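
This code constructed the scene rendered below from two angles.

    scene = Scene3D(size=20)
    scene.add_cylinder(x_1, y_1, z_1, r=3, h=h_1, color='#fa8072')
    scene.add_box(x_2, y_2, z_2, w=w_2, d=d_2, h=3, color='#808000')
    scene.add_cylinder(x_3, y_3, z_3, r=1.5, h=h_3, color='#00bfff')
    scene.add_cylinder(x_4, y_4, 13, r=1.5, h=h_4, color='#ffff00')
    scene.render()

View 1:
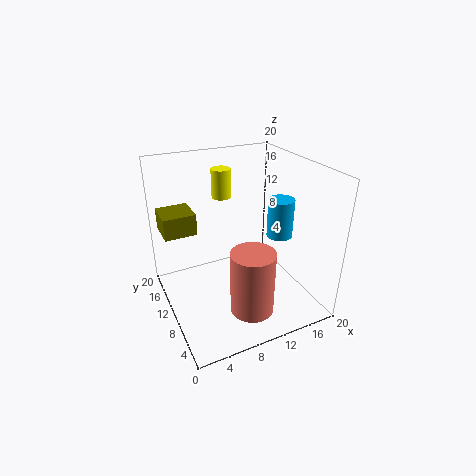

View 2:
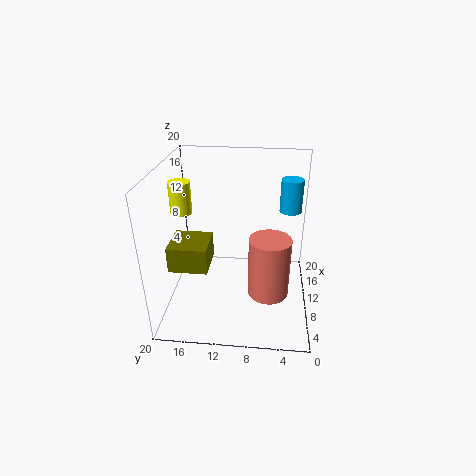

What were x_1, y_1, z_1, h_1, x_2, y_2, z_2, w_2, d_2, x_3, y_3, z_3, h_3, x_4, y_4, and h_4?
x_1 = 10; y_1 = 5.5; z_1 = 1; h_1 = 9; x_2 = 0.5; y_2 = 12.5; z_2 = 10.5; w_2 = 4.5; d_2 = 4.5; x_3 = 12; y_3 = 3; z_3 = 13.5; h_3 = 4.5; x_4 = 11; y_4 = 18; h_4 = 4.5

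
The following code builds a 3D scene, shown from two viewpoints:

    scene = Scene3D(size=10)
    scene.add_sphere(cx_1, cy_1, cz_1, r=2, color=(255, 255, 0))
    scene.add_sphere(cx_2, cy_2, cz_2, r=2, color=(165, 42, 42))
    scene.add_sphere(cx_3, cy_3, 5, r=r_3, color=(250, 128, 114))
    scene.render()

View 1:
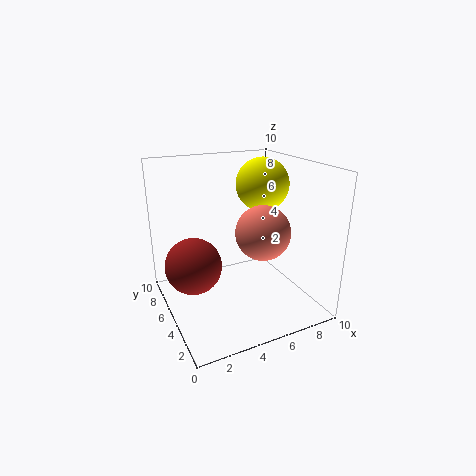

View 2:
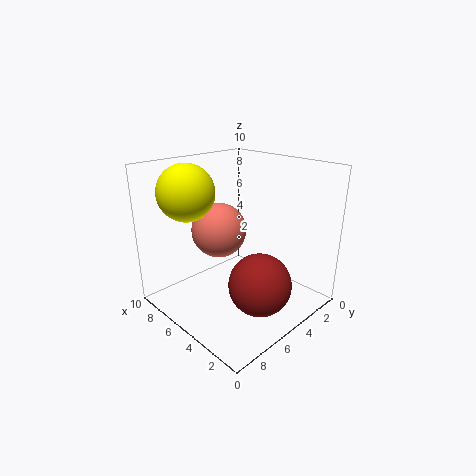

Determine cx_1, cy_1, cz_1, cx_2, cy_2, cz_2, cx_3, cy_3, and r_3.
cx_1 = 8; cy_1 = 7; cz_1 = 8; cx_2 = 2; cy_2 = 6; cz_2 = 3; cx_3 = 7; cy_3 = 5; r_3 = 2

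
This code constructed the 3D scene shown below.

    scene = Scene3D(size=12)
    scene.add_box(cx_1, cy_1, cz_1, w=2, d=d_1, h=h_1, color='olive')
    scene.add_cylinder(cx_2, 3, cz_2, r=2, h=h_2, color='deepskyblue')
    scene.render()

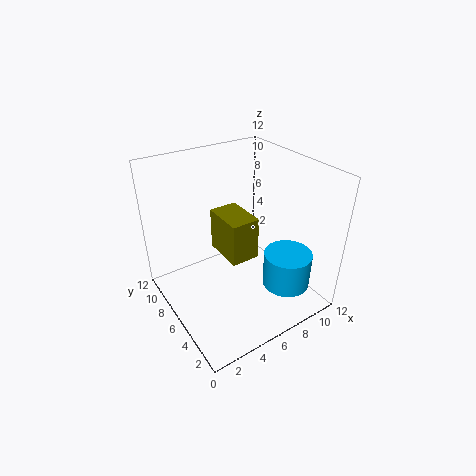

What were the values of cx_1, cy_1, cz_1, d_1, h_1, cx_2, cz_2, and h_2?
cx_1 = 3; cy_1 = 2; cz_1 = 7; d_1 = 3; h_1 = 3; cx_2 = 9; cz_2 = 2; h_2 = 3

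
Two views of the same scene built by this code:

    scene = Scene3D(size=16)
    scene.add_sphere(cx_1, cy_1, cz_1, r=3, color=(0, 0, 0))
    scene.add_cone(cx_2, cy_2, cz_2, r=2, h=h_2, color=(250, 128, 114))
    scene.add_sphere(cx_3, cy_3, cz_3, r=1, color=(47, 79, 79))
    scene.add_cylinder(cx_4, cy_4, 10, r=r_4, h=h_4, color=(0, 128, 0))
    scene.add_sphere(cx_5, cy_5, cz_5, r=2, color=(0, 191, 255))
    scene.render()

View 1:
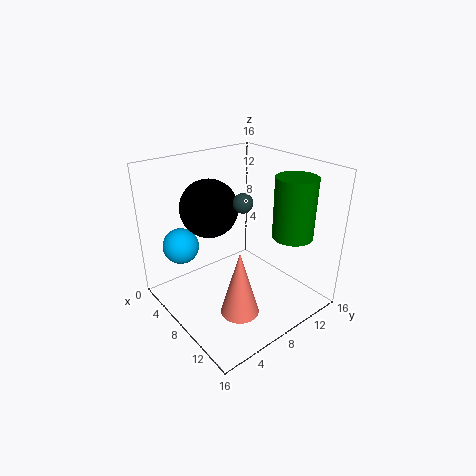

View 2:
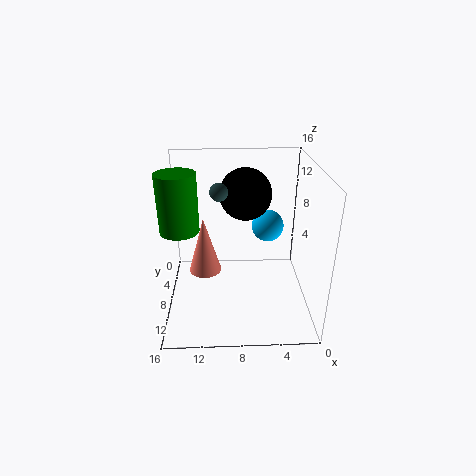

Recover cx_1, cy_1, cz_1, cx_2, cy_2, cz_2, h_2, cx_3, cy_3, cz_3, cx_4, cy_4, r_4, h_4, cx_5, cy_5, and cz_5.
cx_1 = 7
cy_1 = 5
cz_1 = 12
cx_2 = 12
cy_2 = 5
cz_2 = 2
h_2 = 7
cx_3 = 10
cy_3 = 7
cz_3 = 13
cx_4 = 14
cy_4 = 10
r_4 = 2
h_4 = 6
cx_5 = 4
cy_5 = 3
cz_5 = 7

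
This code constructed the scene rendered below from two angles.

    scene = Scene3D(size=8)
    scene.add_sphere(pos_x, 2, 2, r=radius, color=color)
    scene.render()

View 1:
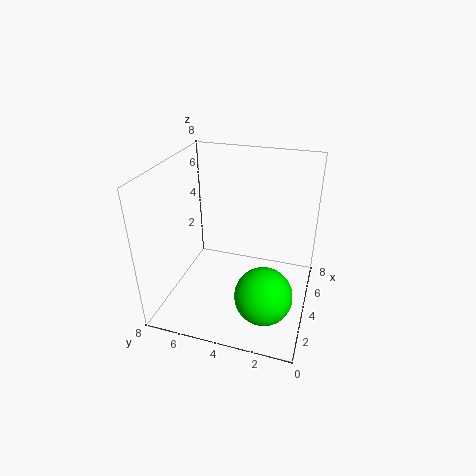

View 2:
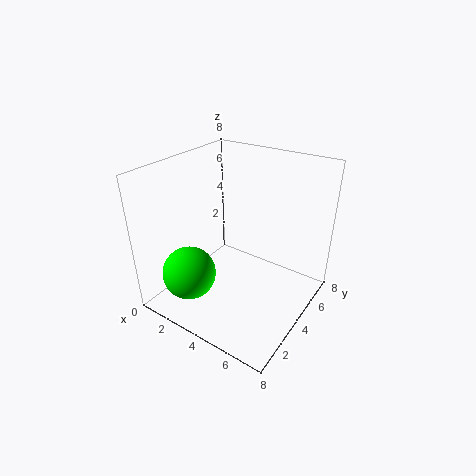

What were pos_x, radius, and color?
pos_x = 2, radius = 1.5, color = 'lime'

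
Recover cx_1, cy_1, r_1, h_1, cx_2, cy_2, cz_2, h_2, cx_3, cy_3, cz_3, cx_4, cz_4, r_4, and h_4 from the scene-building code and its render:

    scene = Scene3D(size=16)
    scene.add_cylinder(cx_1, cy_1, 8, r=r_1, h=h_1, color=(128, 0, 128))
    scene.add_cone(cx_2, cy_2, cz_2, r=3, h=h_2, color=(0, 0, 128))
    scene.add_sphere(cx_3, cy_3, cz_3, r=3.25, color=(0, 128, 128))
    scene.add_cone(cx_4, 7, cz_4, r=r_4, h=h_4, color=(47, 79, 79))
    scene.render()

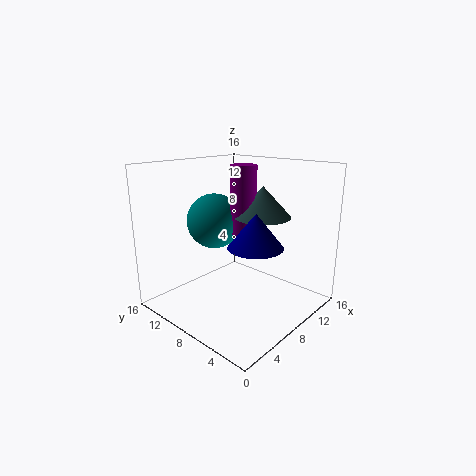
cx_1 = 9.75, cy_1 = 8.75, r_1 = 1.5, h_1 = 7.75, cx_2 = 8, cy_2 = 5.5, cz_2 = 7.5, h_2 = 3.75, cx_3 = 8.5, cy_3 = 12.25, cz_3 = 9, cx_4 = 11, cz_4 = 10, r_4 = 3.25, h_4 = 3.5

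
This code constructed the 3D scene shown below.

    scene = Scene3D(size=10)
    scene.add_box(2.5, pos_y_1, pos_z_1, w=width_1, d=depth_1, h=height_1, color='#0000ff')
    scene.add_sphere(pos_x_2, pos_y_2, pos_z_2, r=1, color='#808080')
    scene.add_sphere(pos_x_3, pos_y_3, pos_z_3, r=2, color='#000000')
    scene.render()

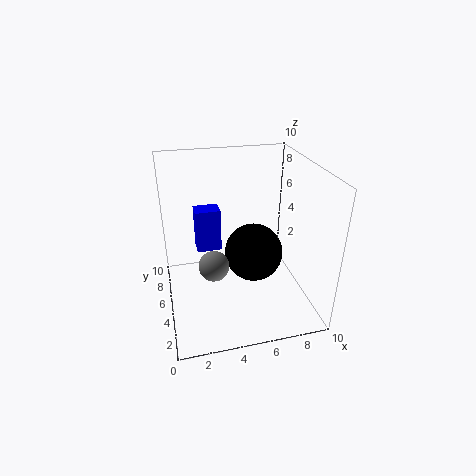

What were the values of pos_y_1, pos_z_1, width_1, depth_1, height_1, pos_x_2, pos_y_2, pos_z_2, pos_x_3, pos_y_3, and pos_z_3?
pos_y_1 = 8.5
pos_z_1 = 2
width_1 = 2
depth_1 = 1.5
height_1 = 3.5
pos_x_2 = 3
pos_y_2 = 3.5
pos_z_2 = 4
pos_x_3 = 6
pos_y_3 = 4.5
pos_z_3 = 4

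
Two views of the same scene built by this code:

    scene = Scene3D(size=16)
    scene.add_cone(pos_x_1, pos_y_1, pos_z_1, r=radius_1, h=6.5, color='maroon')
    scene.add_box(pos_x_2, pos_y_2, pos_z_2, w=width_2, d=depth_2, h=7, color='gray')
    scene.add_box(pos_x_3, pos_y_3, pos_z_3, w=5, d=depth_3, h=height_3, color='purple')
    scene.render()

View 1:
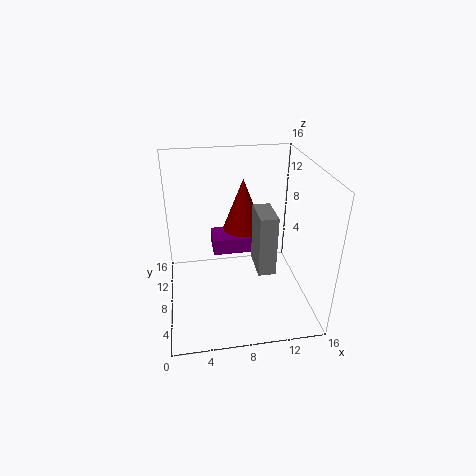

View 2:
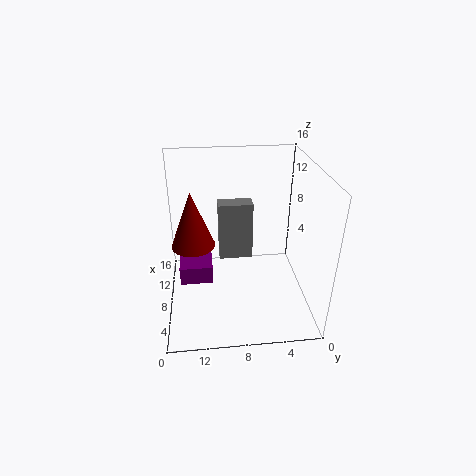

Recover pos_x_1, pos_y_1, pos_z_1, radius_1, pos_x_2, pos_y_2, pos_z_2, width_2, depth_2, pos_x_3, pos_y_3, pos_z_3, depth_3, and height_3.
pos_x_1 = 9.5, pos_y_1 = 13, pos_z_1 = 6.5, radius_1 = 2.5, pos_x_2 = 10, pos_y_2 = 6, pos_z_2 = 4, width_2 = 2, depth_2 = 4, pos_x_3 = 5.5, pos_y_3 = 11, pos_z_3 = 4, depth_3 = 3.5, height_3 = 2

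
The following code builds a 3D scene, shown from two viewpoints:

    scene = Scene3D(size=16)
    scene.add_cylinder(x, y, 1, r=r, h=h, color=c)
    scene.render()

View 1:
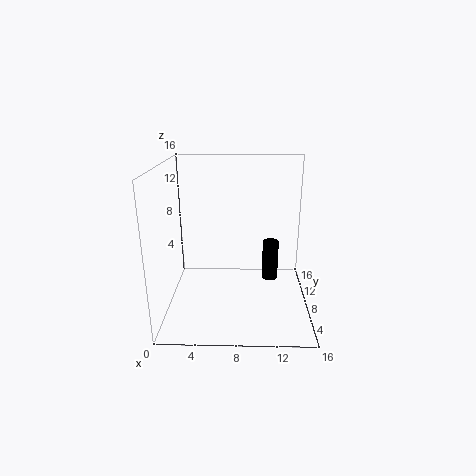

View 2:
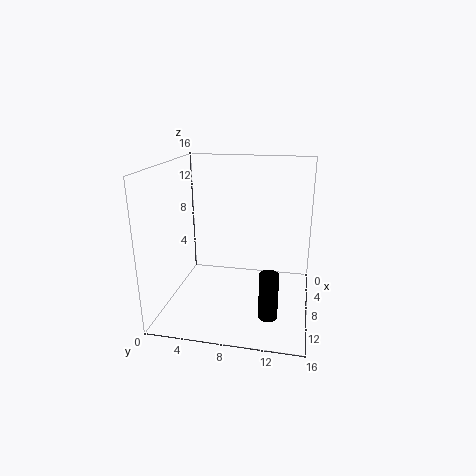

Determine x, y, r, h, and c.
x = 12
y = 12
r = 1
h = 5
c = 'black'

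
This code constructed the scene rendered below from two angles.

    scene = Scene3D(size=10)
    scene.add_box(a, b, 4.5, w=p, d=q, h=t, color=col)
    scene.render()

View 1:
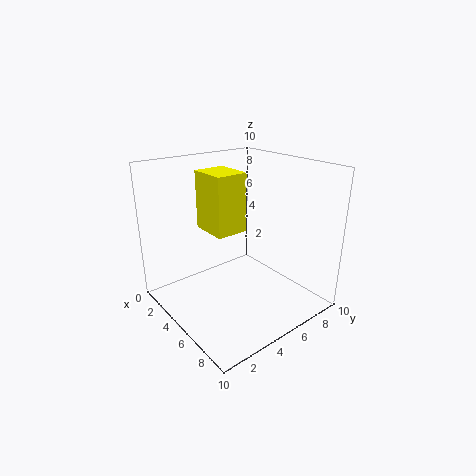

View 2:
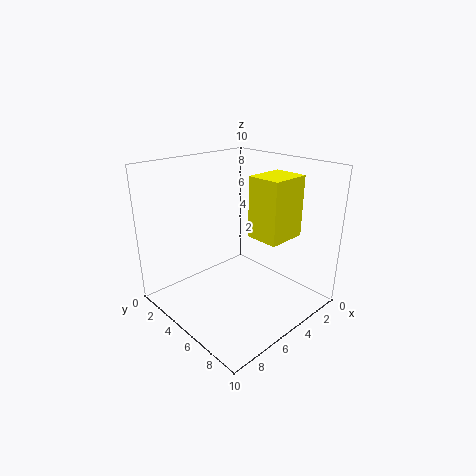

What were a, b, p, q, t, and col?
a = 0.5; b = 4.5; p = 3; q = 2.5; t = 4.5; col = 'yellow'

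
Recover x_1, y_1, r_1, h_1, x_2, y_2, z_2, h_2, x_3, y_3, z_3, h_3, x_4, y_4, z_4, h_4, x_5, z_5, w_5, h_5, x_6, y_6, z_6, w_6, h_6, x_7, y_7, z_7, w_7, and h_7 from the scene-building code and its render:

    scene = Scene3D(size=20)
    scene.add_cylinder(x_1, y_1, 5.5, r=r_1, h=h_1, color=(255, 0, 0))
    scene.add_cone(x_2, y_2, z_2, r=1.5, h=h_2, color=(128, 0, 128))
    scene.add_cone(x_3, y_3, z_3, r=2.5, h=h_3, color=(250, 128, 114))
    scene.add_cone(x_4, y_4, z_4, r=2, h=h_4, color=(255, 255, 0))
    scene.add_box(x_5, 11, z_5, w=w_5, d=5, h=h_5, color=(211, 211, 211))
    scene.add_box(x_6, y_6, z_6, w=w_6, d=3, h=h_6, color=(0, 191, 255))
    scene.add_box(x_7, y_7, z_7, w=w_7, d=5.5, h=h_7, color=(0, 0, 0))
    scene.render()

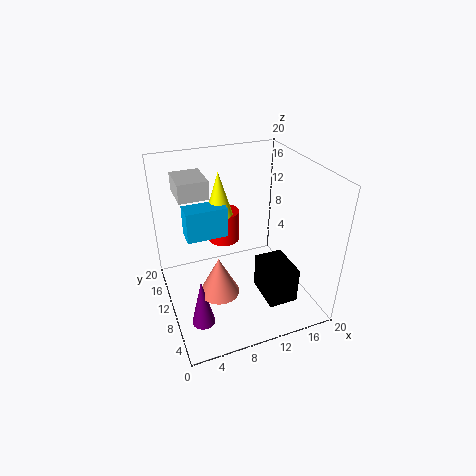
x_1 = 10.5; y_1 = 17.5; r_1 = 2.5; h_1 = 5; x_2 = 3; y_2 = 4.5; z_2 = 2; h_2 = 6.5; x_3 = 5.5; y_3 = 5; z_3 = 6; h_3 = 5; x_4 = 9; y_4 = 15; z_4 = 11.5; h_4 = 6.5; x_5 = 2.5; z_5 = 16; w_5 = 4; h_5 = 2.5; x_6 = 3.5; y_6 = 12.5; z_6 = 9; w_6 = 6; h_6 = 4.5; x_7 = 12; y_7 = 3; z_7 = 2.5; w_7 = 4; h_7 = 5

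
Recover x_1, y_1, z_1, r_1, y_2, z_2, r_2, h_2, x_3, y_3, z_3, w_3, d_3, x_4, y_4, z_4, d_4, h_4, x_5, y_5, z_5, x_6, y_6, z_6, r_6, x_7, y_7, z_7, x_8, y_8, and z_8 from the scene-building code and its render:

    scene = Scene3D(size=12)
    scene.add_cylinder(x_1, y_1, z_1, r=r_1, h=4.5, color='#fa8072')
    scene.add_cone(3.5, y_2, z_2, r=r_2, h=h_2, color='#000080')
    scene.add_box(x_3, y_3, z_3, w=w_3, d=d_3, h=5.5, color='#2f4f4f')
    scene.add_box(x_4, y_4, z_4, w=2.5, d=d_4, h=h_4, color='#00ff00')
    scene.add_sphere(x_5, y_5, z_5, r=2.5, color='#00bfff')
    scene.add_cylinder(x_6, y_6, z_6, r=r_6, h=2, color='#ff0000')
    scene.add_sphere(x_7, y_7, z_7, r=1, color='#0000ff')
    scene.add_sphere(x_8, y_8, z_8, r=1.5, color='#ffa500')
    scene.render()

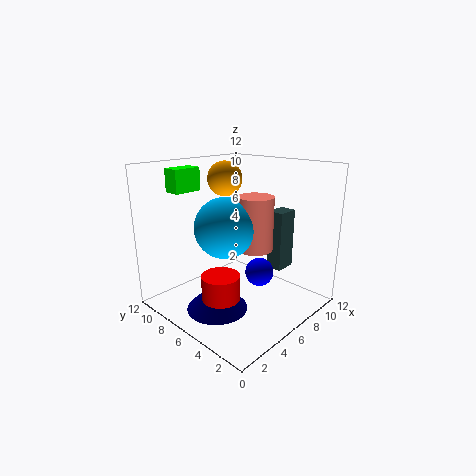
x_1 = 7
y_1 = 5
z_1 = 5
r_1 = 1.5
y_2 = 6
z_2 = 0.5
r_2 = 2.5
h_2 = 2.5
x_3 = 10
y_3 = 4.5
z_3 = 2
w_3 = 2
d_3 = 1.5
x_4 = 3
y_4 = 10
z_4 = 9.5
d_4 = 1.5
h_4 = 2
x_5 = 5
y_5 = 6.5
z_5 = 7
x_6 = 3
y_6 = 5
z_6 = 2
r_6 = 1.5
x_7 = 4
y_7 = 2
z_7 = 5
x_8 = 7
y_8 = 8.5
z_8 = 10.5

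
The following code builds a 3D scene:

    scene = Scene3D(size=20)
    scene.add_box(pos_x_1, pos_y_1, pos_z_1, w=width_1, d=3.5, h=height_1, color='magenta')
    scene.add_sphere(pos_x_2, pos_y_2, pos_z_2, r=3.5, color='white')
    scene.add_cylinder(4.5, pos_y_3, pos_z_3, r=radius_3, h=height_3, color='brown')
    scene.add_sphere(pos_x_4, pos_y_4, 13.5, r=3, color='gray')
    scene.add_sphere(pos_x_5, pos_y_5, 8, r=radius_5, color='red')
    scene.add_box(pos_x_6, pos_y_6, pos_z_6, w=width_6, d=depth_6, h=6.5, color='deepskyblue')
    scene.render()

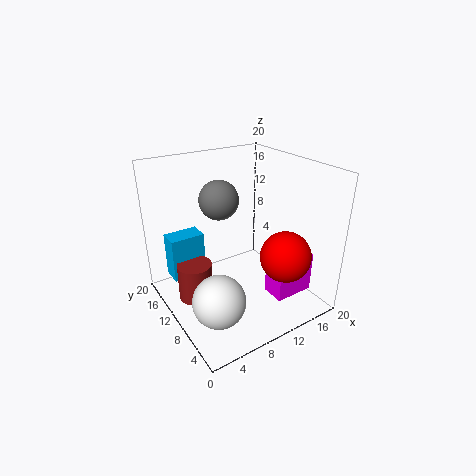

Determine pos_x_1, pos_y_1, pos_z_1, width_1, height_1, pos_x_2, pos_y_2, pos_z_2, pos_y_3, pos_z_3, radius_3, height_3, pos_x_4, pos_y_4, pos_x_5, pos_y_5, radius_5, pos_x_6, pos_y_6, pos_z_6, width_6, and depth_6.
pos_x_1 = 14
pos_y_1 = 5
pos_z_1 = 0.5
width_1 = 6
height_1 = 6
pos_x_2 = 4.5
pos_y_2 = 6
pos_z_2 = 4
pos_y_3 = 13
pos_z_3 = 0.5
radius_3 = 2.5
height_3 = 5.5
pos_x_4 = 10.5
pos_y_4 = 16
pos_x_5 = 14.5
pos_y_5 = 5
radius_5 = 3.5
pos_x_6 = 2
pos_y_6 = 14.5
pos_z_6 = 3
width_6 = 5
depth_6 = 3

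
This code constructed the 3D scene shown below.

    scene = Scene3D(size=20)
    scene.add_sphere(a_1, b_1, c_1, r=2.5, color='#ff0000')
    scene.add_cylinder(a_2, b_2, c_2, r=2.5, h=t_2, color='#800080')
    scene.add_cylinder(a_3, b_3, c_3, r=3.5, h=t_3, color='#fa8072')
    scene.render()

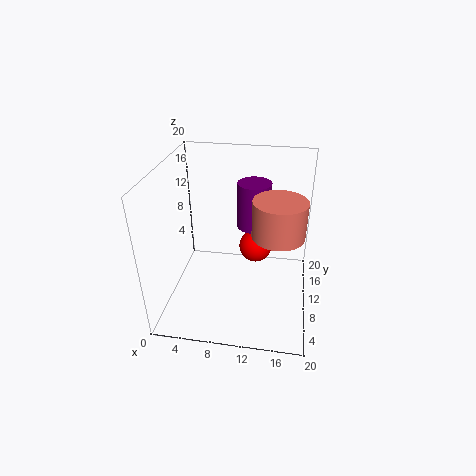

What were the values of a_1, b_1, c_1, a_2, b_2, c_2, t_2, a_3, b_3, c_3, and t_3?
a_1 = 12, b_1 = 14.5, c_1 = 6, a_2 = 11.5, b_2 = 15.5, c_2 = 9, t_2 = 7, a_3 = 15.5, b_3 = 9, c_3 = 11.5, t_3 = 5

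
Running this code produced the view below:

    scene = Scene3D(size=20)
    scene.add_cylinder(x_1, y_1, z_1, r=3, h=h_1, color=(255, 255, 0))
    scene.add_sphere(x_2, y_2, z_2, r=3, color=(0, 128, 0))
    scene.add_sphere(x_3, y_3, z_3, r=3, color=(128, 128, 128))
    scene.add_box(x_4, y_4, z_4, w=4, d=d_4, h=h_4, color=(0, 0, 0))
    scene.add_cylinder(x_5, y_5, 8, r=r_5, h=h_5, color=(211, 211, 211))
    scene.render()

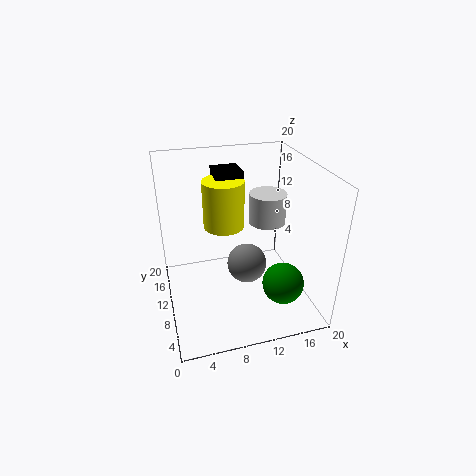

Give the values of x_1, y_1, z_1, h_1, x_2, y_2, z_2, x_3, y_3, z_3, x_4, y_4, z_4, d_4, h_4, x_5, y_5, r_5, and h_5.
x_1 = 9
y_1 = 14
z_1 = 10
h_1 = 7
x_2 = 16
y_2 = 7
z_2 = 3
x_3 = 12
y_3 = 12
z_3 = 4
x_4 = 8
y_4 = 14
z_4 = 13
d_4 = 4
h_4 = 5
x_5 = 17
y_5 = 17
r_5 = 3
h_5 = 5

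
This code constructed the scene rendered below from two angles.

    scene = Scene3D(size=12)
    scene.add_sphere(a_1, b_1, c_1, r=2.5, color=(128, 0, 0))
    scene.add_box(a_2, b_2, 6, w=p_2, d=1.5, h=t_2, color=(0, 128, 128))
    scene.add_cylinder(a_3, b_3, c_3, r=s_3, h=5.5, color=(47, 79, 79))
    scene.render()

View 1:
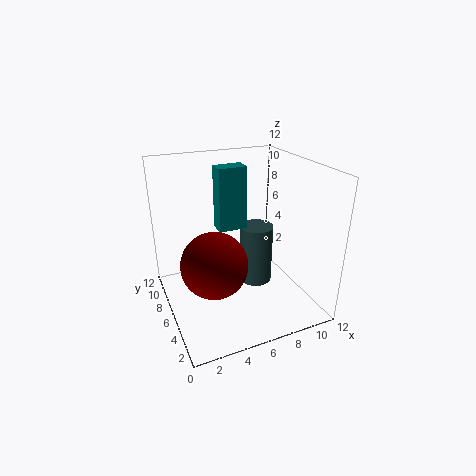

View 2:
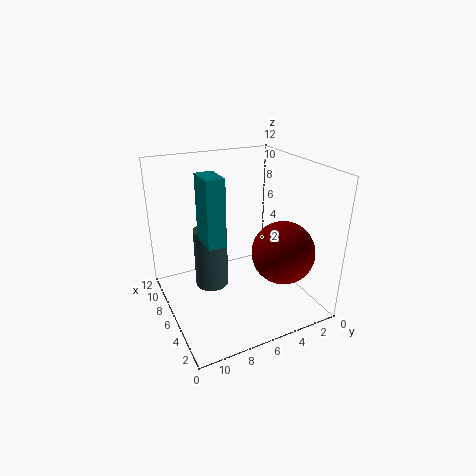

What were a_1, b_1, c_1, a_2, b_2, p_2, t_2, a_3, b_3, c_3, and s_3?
a_1 = 3, b_1 = 3.5, c_1 = 5.5, a_2 = 5, b_2 = 7.5, p_2 = 2.5, t_2 = 5.5, a_3 = 8.5, b_3 = 7.5, c_3 = 0.5, s_3 = 1.5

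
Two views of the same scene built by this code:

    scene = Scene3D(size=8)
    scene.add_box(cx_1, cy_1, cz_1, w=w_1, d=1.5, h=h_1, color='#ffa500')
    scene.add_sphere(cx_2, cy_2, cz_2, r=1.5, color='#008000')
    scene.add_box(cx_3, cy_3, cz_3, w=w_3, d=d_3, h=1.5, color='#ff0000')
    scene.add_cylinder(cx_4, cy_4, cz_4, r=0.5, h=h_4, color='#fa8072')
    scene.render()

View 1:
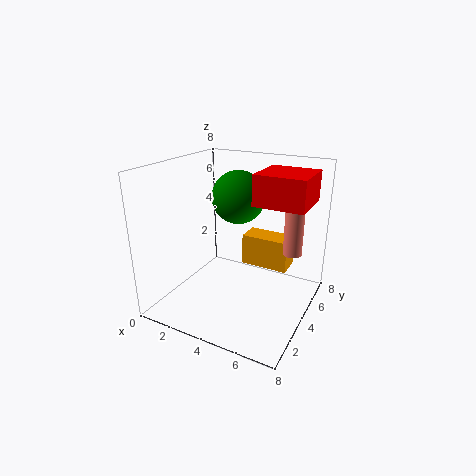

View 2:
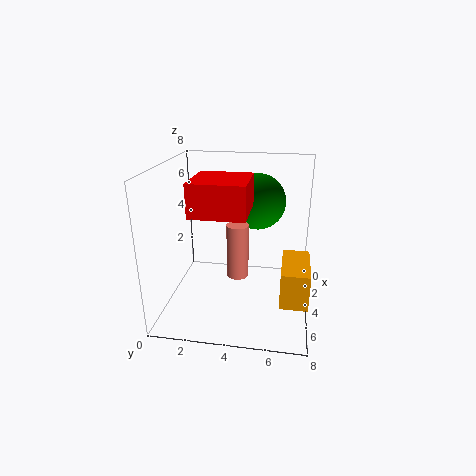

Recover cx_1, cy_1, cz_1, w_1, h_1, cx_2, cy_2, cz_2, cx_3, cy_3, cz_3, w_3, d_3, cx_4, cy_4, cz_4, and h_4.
cx_1 = 3
cy_1 = 6.5
cz_1 = 1
w_1 = 3
h_1 = 2
cx_2 = 3.5
cy_2 = 5
cz_2 = 6
cx_3 = 5.5
cy_3 = 2.5
cz_3 = 6.5
w_3 = 2.5
d_3 = 2.5
cx_4 = 7
cy_4 = 4.5
cz_4 = 3.5
h_4 = 2.5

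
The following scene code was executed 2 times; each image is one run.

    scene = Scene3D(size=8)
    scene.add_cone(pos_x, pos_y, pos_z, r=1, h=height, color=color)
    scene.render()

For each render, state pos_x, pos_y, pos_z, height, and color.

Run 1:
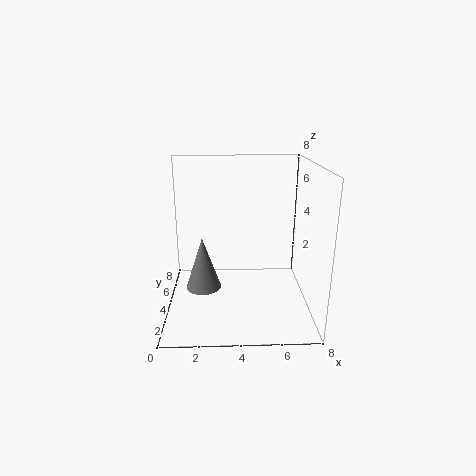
pos_x = 2; pos_y = 4; pos_z = 1; height = 3; color = 'gray'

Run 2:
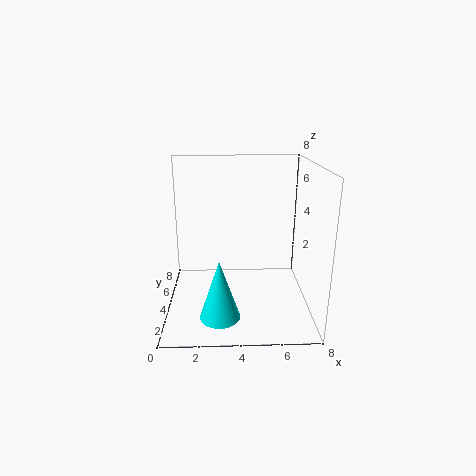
pos_x = 3; pos_y = 1; pos_z = 1; height = 3; color = 'cyan'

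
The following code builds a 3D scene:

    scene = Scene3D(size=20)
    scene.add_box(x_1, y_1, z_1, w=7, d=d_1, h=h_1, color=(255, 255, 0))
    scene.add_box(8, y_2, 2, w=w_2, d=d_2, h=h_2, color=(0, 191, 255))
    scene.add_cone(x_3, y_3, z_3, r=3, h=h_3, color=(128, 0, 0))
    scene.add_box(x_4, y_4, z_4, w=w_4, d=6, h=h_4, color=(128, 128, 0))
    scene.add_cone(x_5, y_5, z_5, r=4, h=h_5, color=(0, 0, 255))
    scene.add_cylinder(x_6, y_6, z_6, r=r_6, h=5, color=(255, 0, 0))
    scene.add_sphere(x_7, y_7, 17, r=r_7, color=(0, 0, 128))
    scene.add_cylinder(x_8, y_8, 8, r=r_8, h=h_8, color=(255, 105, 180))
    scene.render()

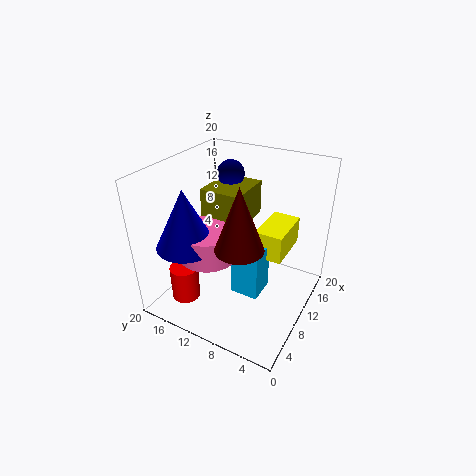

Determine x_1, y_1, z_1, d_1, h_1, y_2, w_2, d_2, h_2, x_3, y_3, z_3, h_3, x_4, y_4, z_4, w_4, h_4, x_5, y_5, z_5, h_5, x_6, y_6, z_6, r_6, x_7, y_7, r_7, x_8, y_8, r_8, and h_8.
x_1 = 11
y_1 = 4
z_1 = 7
d_1 = 4
h_1 = 4
y_2 = 6
w_2 = 4
d_2 = 4
h_2 = 7
x_3 = 5
y_3 = 7
z_3 = 12
h_3 = 8
x_4 = 10
y_4 = 10
z_4 = 11
w_4 = 7
h_4 = 5
x_5 = 5
y_5 = 15
z_5 = 10
h_5 = 8
x_6 = 5
y_6 = 16
z_6 = 1
r_6 = 2
x_7 = 15
y_7 = 14
r_7 = 2
x_8 = 7
y_8 = 13
r_8 = 4
h_8 = 4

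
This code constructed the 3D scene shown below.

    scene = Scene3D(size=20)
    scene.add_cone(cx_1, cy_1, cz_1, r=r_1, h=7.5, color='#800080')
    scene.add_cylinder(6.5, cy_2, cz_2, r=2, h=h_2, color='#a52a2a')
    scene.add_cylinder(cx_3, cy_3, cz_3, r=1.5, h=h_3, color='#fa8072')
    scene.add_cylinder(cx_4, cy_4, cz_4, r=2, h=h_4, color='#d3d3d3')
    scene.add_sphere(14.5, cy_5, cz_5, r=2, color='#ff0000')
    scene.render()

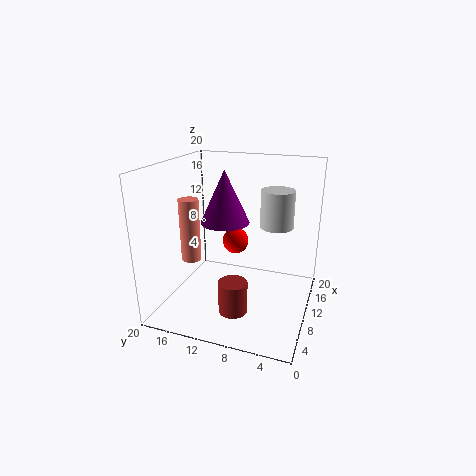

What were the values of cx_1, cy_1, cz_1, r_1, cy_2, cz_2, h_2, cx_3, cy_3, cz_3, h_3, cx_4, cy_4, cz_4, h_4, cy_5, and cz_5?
cx_1 = 11.5
cy_1 = 12.5
cz_1 = 11.5
r_1 = 3.5
cy_2 = 9.5
cz_2 = 0.5
h_2 = 4.5
cx_3 = 11
cy_3 = 18
cz_3 = 5
h_3 = 9.5
cx_4 = 7
cy_4 = 4
cz_4 = 13.5
h_4 = 4.5
cy_5 = 12
cz_5 = 7.5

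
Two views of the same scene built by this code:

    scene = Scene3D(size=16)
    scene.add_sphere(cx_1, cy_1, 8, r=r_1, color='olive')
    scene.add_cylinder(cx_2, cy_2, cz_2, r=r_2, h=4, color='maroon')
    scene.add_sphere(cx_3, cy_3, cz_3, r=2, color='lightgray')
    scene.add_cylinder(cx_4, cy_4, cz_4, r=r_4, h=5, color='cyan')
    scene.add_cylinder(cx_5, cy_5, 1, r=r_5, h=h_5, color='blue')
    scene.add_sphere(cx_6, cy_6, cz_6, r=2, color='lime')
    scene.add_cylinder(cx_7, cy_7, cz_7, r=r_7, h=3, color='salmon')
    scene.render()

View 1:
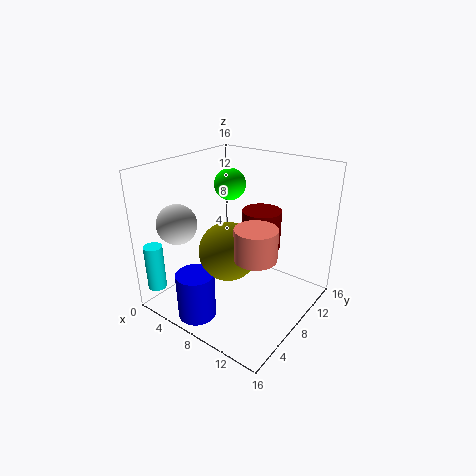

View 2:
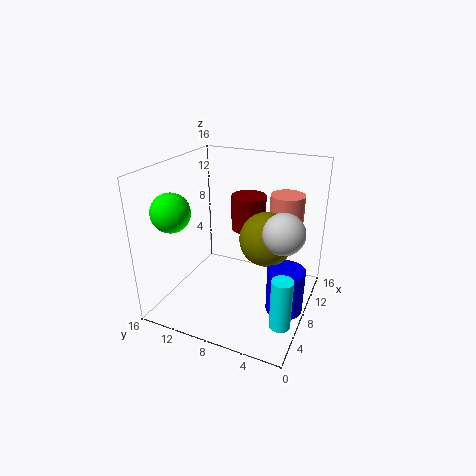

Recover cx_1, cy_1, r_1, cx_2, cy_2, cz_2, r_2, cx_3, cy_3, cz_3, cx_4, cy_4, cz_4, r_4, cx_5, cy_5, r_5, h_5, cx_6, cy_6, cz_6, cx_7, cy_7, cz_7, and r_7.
cx_1 = 9, cy_1 = 5, r_1 = 3, cx_2 = 11, cy_2 = 8, cz_2 = 8, r_2 = 2, cx_3 = 5, cy_3 = 2, cz_3 = 11, cx_4 = 2, cy_4 = 1, cz_4 = 3, r_4 = 1, cx_5 = 7, cy_5 = 2, r_5 = 2, h_5 = 5, cx_6 = 3, cy_6 = 13, cz_6 = 12, cx_7 = 13, cy_7 = 4, cz_7 = 9, r_7 = 2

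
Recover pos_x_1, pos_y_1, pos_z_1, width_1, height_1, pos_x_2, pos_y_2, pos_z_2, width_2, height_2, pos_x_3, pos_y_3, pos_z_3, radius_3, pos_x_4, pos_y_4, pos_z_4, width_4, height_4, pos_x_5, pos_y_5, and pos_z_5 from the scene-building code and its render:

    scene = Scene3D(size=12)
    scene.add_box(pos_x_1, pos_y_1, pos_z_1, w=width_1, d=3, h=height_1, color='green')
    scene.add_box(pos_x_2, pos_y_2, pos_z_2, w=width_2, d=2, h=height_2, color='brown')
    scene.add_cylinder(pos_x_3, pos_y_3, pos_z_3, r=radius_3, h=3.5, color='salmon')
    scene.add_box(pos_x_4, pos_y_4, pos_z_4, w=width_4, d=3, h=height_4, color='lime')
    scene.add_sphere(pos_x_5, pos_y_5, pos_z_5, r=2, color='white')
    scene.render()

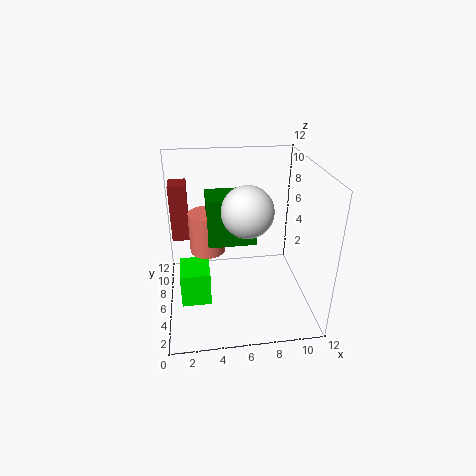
pos_x_1 = 3.5
pos_y_1 = 5.5
pos_z_1 = 5.5
width_1 = 4
height_1 = 4
pos_x_2 = 0.5
pos_y_2 = 8
pos_z_2 = 5
width_2 = 1.5
height_2 = 5
pos_x_3 = 3.5
pos_y_3 = 7
pos_z_3 = 4.5
radius_3 = 1.5
pos_x_4 = 1
pos_y_4 = 4.5
pos_z_4 = 0.5
width_4 = 2.5
height_4 = 3
pos_x_5 = 6.5
pos_y_5 = 4.5
pos_z_5 = 9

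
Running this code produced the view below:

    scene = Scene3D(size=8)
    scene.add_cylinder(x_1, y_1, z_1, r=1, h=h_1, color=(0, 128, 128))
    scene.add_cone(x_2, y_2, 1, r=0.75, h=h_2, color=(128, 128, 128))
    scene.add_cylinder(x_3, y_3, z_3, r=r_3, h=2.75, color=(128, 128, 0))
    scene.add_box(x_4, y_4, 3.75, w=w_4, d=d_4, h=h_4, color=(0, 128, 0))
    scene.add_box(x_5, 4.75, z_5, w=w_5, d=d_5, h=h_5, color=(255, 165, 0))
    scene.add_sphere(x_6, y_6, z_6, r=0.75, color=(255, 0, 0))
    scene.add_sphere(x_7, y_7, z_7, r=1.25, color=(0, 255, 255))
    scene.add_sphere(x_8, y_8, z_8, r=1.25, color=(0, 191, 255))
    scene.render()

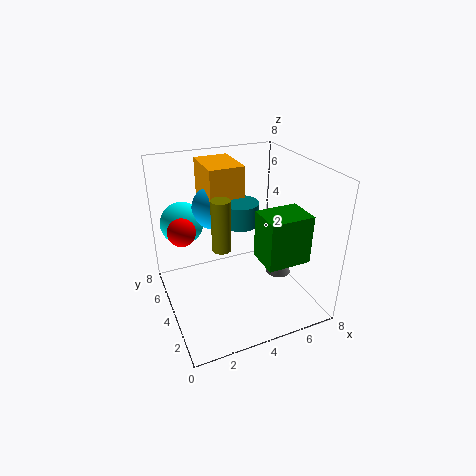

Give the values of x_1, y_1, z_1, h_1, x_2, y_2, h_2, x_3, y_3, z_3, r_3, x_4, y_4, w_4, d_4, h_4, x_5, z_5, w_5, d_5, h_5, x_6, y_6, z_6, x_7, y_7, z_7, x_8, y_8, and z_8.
x_1 = 4.25; y_1 = 4.25; z_1 = 4.75; h_1 = 1.25; x_2 = 6.75; y_2 = 4; h_2 = 1.5; x_3 = 2.75; y_3 = 3.25; z_3 = 4; r_3 = 0.5; x_4 = 4.25; y_4 = 0.75; w_4 = 2.25; d_4 = 1.75; h_4 = 2.5; x_5 = 2.75; z_5 = 4.5; w_5 = 2; d_5 = 2.75; h_5 = 3.25; x_6 = 1; y_6 = 4.5; z_6 = 4.75; x_7 = 1.5; y_7 = 6.5; z_7 = 4.25; x_8 = 3.25; y_8 = 5.75; z_8 = 5.25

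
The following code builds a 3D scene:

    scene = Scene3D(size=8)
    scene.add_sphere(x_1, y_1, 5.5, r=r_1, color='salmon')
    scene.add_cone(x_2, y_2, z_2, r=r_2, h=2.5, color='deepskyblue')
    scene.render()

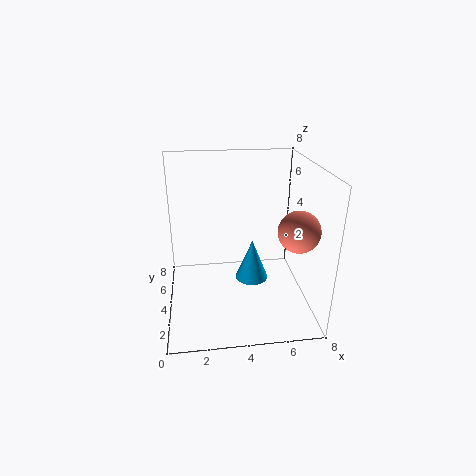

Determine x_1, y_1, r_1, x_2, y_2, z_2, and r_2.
x_1 = 6.5
y_1 = 1.25
r_1 = 1
x_2 = 5
y_2 = 5
z_2 = 0.75
r_2 = 1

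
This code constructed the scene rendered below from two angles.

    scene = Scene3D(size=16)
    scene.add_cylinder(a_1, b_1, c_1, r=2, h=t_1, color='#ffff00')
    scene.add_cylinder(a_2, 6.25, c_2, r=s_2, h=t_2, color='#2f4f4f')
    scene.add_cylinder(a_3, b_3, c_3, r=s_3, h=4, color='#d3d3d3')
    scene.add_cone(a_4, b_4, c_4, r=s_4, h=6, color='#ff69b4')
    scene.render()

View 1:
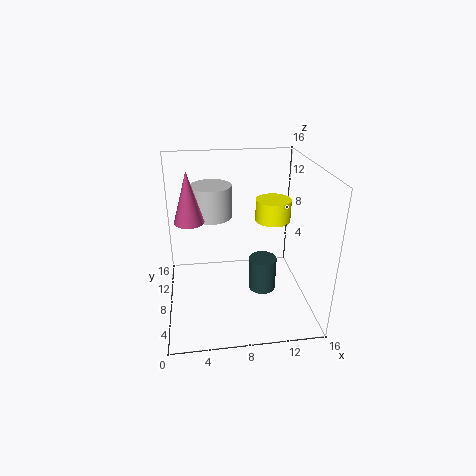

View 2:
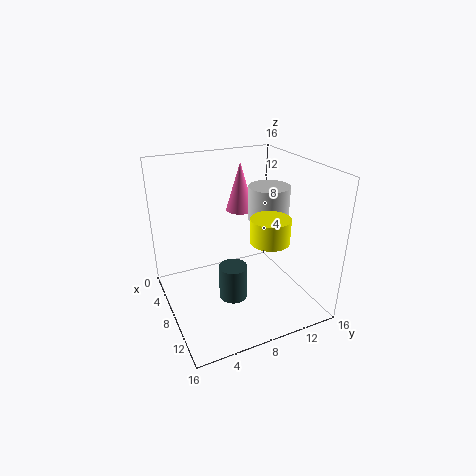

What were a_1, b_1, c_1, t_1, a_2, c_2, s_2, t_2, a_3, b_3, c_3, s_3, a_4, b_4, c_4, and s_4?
a_1 = 12.25, b_1 = 9.5, c_1 = 9.25, t_1 = 2.5, a_2 = 10.5, c_2 = 2.5, s_2 = 1.5, t_2 = 3.75, a_3 = 5.5, b_3 = 13.25, c_3 = 8.5, s_3 = 2.5, a_4 = 2.75, b_4 = 10.75, c_4 = 9, s_4 = 1.75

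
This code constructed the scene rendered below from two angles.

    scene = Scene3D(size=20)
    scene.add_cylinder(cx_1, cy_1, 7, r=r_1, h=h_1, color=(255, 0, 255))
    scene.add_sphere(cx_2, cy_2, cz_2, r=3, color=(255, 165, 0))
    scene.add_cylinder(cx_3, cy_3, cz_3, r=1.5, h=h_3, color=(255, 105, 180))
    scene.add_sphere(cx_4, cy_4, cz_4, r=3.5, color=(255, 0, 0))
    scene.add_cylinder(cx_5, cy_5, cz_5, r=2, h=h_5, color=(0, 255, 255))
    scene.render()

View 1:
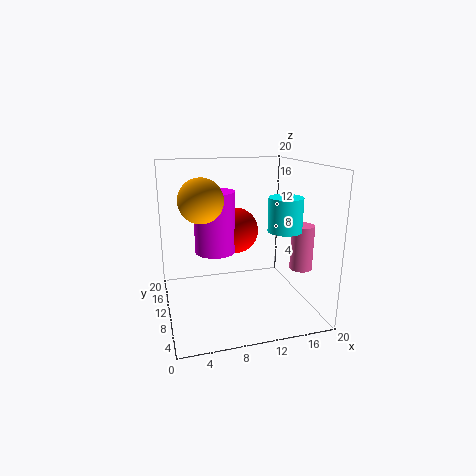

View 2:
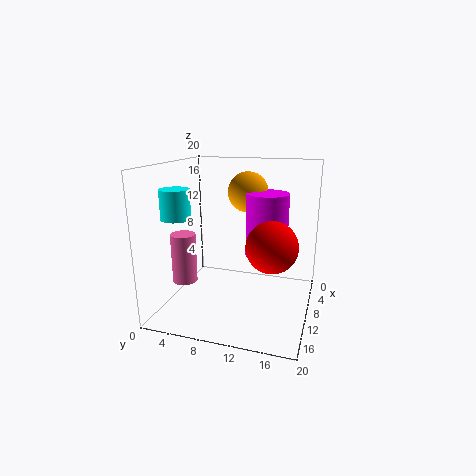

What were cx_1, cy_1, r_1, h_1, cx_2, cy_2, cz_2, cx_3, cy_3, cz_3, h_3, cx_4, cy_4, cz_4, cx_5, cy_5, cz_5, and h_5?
cx_1 = 7.5
cy_1 = 13.5
r_1 = 3
h_1 = 9
cx_2 = 5
cy_2 = 10
cz_2 = 15.5
cx_3 = 17.5
cy_3 = 5.5
cz_3 = 6.5
h_3 = 6
cx_4 = 11
cy_4 = 15
cz_4 = 9.5
cx_5 = 13.5
cy_5 = 2.5
cz_5 = 13
h_5 = 4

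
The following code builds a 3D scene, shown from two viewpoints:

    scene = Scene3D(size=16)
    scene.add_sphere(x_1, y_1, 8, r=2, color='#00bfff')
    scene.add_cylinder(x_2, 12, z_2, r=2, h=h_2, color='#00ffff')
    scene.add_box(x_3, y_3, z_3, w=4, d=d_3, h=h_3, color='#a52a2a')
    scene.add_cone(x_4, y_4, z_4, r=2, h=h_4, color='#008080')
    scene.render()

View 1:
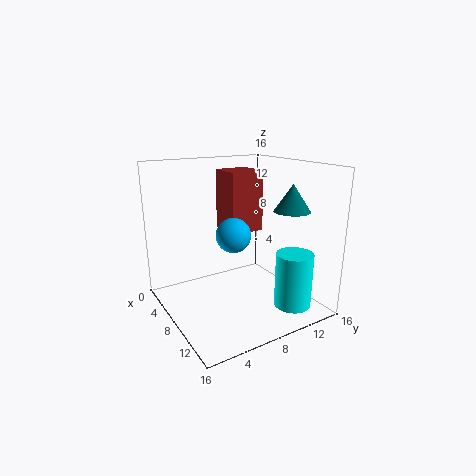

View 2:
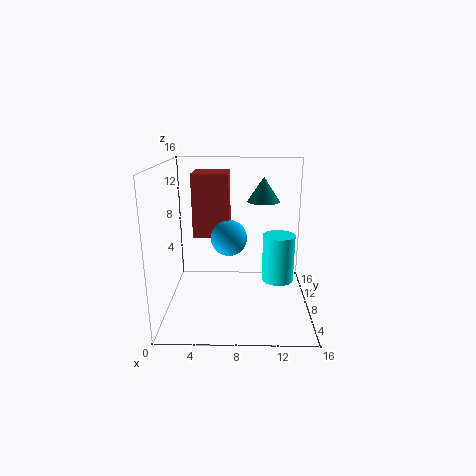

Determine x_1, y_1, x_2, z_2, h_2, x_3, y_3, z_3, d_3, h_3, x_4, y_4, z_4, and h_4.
x_1 = 7; y_1 = 8; x_2 = 13; z_2 = 1; h_2 = 6; x_3 = 3; y_3 = 8; z_3 = 8; d_3 = 4; h_3 = 7; x_4 = 11; y_4 = 13; z_4 = 11; h_4 = 3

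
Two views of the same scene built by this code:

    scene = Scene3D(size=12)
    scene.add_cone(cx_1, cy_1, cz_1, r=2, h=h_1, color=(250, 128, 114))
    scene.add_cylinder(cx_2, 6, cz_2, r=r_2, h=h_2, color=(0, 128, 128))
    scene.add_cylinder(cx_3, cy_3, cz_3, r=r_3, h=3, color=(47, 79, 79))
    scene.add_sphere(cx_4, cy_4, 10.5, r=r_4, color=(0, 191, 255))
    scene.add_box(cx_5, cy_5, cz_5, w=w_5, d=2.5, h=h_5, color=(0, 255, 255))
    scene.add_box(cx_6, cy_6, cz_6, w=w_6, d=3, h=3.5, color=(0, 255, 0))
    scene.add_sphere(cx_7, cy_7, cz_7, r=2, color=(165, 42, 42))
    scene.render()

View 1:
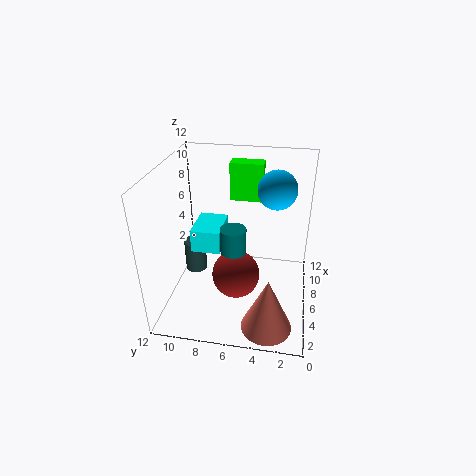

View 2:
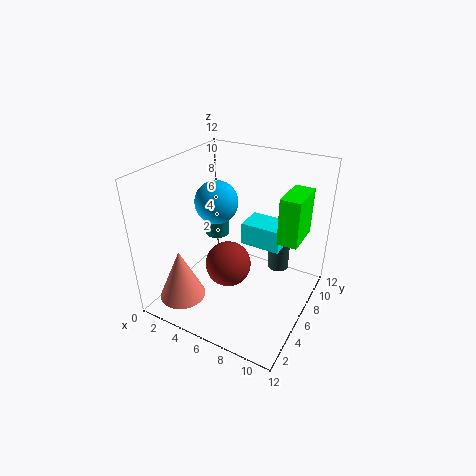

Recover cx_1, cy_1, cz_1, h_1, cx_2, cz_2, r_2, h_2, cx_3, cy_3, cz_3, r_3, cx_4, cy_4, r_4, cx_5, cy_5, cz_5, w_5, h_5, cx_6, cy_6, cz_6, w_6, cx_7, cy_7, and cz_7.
cx_1 = 2; cy_1 = 3; cz_1 = 0.5; h_1 = 4.5; cx_2 = 4; cz_2 = 6; r_2 = 1; h_2 = 2; cx_3 = 8; cy_3 = 10.5; cz_3 = 1; r_3 = 1; cx_4 = 6; cy_4 = 3; r_4 = 1.5; cx_5 = 5.5; cy_5 = 7.5; cz_5 = 4.5; w_5 = 3.5; h_5 = 2; cx_6 = 10; cy_6 = 4.5; cz_6 = 7.5; w_6 = 1.5; cx_7 = 5; cy_7 = 6; cz_7 = 3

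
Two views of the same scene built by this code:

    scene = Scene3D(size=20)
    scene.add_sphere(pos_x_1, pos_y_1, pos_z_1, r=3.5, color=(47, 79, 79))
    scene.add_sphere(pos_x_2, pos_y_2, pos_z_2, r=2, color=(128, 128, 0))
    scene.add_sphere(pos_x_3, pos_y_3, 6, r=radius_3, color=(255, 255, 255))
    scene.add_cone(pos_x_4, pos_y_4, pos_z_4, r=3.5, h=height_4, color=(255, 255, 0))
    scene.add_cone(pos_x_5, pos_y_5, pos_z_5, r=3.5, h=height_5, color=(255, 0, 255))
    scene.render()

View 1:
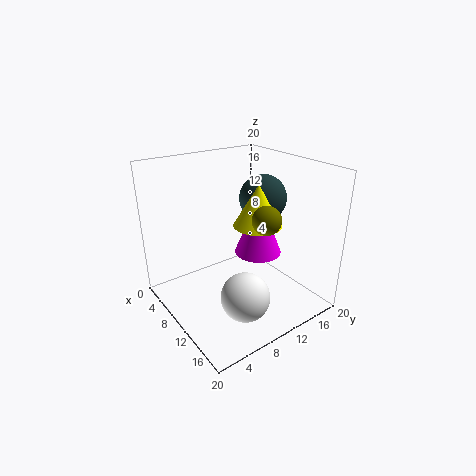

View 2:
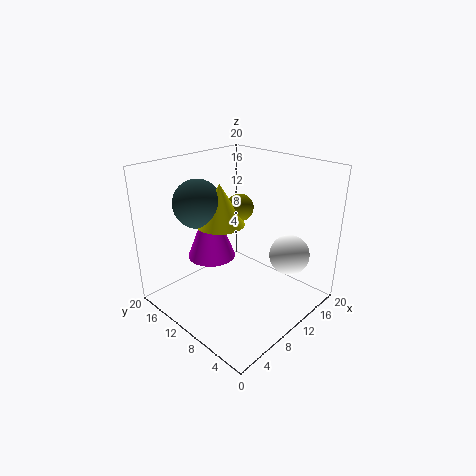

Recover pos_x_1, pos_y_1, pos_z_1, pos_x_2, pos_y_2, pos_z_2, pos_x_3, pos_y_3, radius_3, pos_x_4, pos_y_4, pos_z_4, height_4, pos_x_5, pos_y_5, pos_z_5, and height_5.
pos_x_1 = 8
pos_y_1 = 16
pos_z_1 = 14
pos_x_2 = 13
pos_y_2 = 12.5
pos_z_2 = 13
pos_x_3 = 17
pos_y_3 = 6
radius_3 = 3
pos_x_4 = 10
pos_y_4 = 13.5
pos_z_4 = 11
height_4 = 6
pos_x_5 = 9
pos_y_5 = 14.5
pos_z_5 = 6
height_5 = 9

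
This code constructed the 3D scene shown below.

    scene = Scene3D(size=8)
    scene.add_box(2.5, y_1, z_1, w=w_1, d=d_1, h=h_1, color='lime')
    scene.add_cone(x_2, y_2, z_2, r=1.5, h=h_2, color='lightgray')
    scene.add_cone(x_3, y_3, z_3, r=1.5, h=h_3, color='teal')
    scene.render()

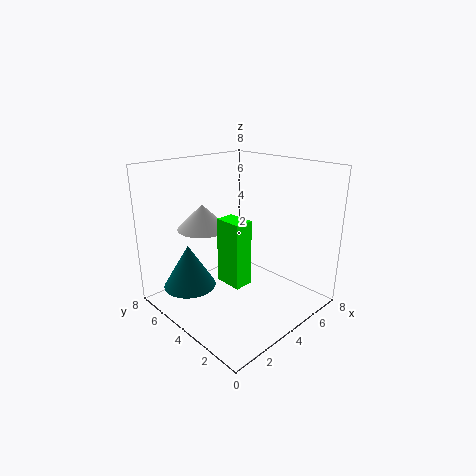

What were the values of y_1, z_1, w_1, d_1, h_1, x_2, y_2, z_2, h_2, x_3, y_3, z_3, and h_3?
y_1 = 2.5; z_1 = 2; w_1 = 1; d_1 = 1.5; h_1 = 3.5; x_2 = 3.5; y_2 = 6.5; z_2 = 4; h_2 = 1.5; x_3 = 2; y_3 = 6; z_3 = 1; h_3 = 2.5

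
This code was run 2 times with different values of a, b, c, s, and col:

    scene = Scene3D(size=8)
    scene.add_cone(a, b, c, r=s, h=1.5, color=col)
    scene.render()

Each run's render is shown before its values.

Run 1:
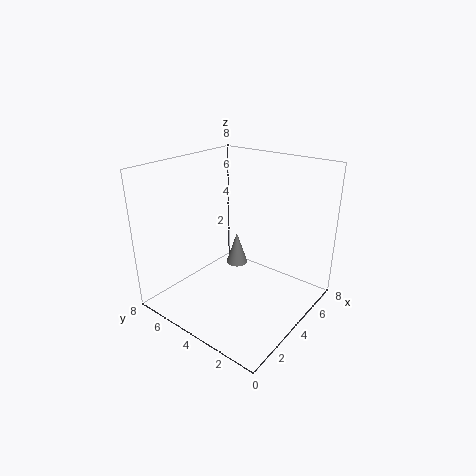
a = 2, b = 2.5, c = 4, s = 0.5, col = 'gray'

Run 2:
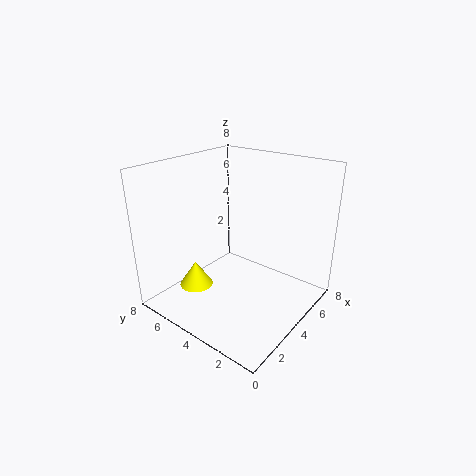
a = 3, b = 6.5, c = 0.5, s = 1, col = 'yellow'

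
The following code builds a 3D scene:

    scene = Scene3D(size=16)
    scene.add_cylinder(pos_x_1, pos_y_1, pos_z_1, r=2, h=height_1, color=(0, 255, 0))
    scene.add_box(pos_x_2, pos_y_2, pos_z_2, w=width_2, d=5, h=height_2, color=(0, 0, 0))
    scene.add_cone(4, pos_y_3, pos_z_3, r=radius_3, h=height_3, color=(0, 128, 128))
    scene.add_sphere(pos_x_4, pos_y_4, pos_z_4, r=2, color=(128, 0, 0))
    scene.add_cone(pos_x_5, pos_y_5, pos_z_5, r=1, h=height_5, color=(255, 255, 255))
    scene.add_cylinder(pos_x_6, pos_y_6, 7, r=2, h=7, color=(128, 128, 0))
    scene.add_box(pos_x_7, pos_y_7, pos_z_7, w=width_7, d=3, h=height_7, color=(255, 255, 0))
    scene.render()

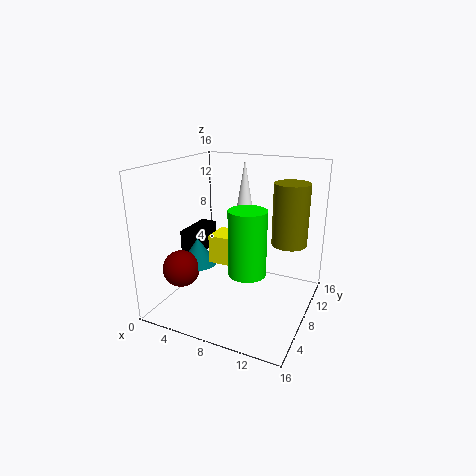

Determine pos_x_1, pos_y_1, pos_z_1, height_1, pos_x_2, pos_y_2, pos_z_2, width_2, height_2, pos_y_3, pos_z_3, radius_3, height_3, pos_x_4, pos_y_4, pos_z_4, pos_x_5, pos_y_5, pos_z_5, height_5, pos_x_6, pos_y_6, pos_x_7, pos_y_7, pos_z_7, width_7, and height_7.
pos_x_1 = 10, pos_y_1 = 6, pos_z_1 = 5, height_1 = 7, pos_x_2 = 1, pos_y_2 = 7, pos_z_2 = 5, width_2 = 2, height_2 = 3, pos_y_3 = 6, pos_z_3 = 5, radius_3 = 2, height_3 = 3, pos_x_4 = 3, pos_y_4 = 4, pos_z_4 = 5, pos_x_5 = 7, pos_y_5 = 12, pos_z_5 = 10, height_5 = 6, pos_x_6 = 13, pos_y_6 = 11, pos_x_7 = 6, pos_y_7 = 5, pos_z_7 = 6, width_7 = 5, height_7 = 3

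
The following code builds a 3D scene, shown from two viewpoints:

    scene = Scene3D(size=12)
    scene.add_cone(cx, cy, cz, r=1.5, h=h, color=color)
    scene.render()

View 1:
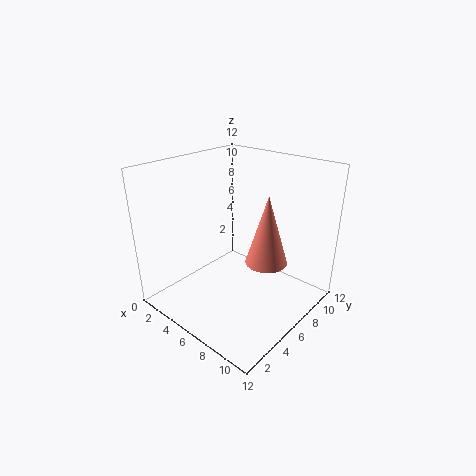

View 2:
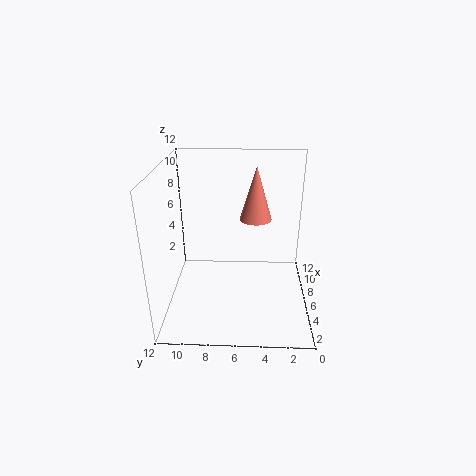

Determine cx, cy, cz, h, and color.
cx = 10
cy = 4.5
cz = 6
h = 5
color = 'salmon'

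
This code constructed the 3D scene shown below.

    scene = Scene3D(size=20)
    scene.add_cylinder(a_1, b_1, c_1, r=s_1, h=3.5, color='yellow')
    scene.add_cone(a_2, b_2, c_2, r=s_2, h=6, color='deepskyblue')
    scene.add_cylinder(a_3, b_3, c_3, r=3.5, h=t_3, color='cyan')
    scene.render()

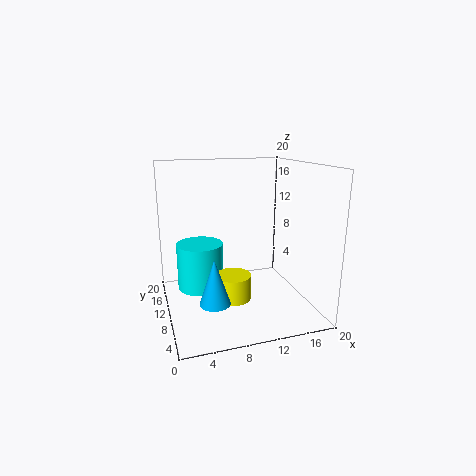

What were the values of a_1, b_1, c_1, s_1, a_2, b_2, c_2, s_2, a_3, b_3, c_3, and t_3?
a_1 = 9, b_1 = 9, c_1 = 1.5, s_1 = 2.5, a_2 = 5.5, b_2 = 5.5, c_2 = 3, s_2 = 2, a_3 = 5.5, b_3 = 15, c_3 = 1, t_3 = 7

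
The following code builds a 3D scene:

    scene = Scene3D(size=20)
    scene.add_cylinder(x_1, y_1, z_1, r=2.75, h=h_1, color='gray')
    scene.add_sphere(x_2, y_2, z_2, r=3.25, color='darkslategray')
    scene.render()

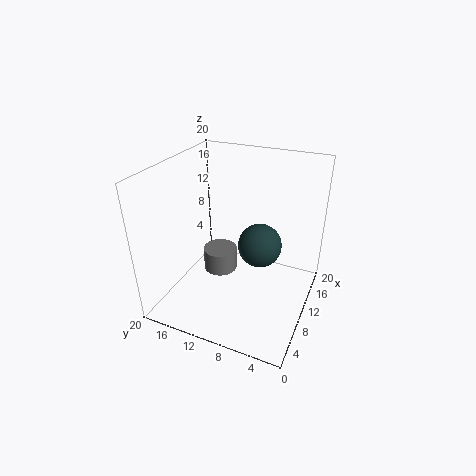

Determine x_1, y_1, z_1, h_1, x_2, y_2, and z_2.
x_1 = 15; y_1 = 15.5; z_1 = 0.25; h_1 = 3.75; x_2 = 13.5; y_2 = 8; z_2 = 7.25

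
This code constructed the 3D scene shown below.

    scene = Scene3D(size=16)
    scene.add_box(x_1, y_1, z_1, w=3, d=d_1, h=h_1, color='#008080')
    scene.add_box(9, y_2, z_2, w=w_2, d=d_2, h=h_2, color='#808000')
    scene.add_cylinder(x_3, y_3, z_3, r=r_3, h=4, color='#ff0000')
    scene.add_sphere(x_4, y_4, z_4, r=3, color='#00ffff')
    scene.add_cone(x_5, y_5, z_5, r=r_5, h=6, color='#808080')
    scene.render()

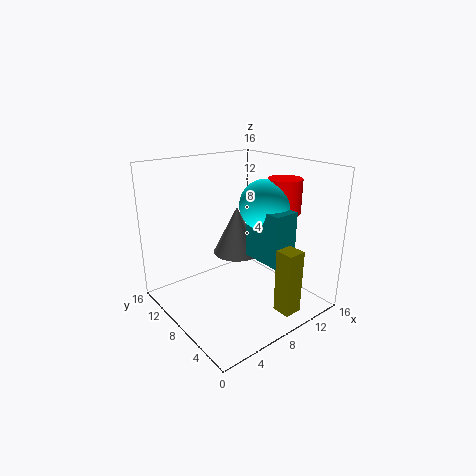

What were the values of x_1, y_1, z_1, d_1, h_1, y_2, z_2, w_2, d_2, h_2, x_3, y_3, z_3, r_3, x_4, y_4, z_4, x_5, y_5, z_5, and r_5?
x_1 = 10; y_1 = 4; z_1 = 5; d_1 = 5; h_1 = 6; y_2 = 1; z_2 = 1; w_2 = 2; d_2 = 2; h_2 = 7; x_3 = 14; y_3 = 7; z_3 = 10; r_3 = 2; x_4 = 12; y_4 = 8; z_4 = 11; x_5 = 11; y_5 = 12; z_5 = 4; r_5 = 3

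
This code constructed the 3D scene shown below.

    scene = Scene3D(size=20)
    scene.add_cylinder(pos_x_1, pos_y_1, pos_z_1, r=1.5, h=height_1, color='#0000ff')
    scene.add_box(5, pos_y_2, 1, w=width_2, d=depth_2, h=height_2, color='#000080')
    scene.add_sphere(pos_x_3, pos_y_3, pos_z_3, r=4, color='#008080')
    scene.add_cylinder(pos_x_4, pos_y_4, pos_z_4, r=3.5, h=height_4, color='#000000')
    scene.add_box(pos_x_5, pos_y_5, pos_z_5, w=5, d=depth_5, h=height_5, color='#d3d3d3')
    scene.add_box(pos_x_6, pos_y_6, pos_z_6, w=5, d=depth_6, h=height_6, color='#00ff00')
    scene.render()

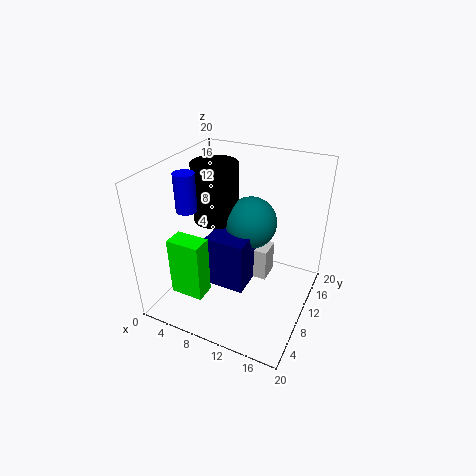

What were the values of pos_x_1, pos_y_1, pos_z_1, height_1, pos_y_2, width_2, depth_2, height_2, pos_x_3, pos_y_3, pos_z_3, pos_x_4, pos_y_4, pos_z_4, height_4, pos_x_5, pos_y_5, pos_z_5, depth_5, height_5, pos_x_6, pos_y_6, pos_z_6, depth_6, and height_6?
pos_x_1 = 2.5; pos_y_1 = 9; pos_z_1 = 13; height_1 = 5.5; pos_y_2 = 9; width_2 = 6; depth_2 = 6; height_2 = 8; pos_x_3 = 9.5; pos_y_3 = 15.5; pos_z_3 = 9.5; pos_x_4 = 4; pos_y_4 = 14.5; pos_z_4 = 9.5; height_4 = 9; pos_x_5 = 8; pos_y_5 = 13.5; pos_z_5 = 1; depth_5 = 3.5; height_5 = 5; pos_x_6 = 1; pos_y_6 = 5.5; pos_z_6 = 0.5; depth_6 = 3; height_6 = 9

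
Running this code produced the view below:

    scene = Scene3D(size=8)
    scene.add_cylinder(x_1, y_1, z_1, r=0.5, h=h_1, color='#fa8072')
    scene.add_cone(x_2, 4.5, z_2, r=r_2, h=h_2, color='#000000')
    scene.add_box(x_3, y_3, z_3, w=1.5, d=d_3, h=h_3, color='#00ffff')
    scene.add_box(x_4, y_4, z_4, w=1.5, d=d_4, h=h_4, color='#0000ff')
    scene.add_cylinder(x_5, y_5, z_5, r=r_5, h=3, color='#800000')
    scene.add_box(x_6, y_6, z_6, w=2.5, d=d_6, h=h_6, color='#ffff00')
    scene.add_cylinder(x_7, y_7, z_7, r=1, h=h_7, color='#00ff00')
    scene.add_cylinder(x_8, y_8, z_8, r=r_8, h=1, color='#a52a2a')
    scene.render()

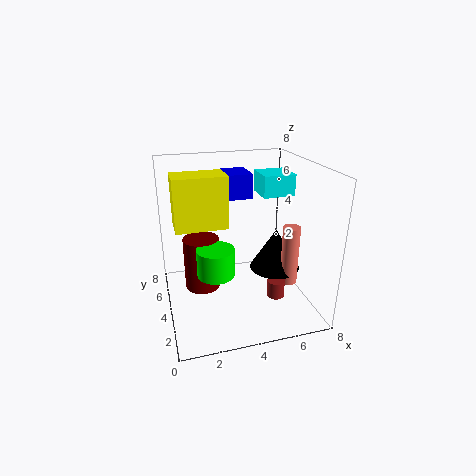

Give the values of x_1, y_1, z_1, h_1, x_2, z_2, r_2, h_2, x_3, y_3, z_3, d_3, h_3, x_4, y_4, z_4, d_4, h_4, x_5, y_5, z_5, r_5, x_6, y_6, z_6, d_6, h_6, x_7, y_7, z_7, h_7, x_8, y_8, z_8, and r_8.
x_1 = 7; y_1 = 3.5; z_1 = 1; h_1 = 3.5; x_2 = 6.5; z_2 = 1.5; r_2 = 1.5; h_2 = 2.5; x_3 = 4.5; y_3 = 1.5; z_3 = 7; d_3 = 1.5; h_3 = 1; x_4 = 4; y_4 = 6; z_4 = 5.5; d_4 = 2; h_4 = 1.5; x_5 = 2; y_5 = 4.5; z_5 = 1; r_5 = 1; x_6 = 0.5; y_6 = 2; z_6 = 5.5; d_6 = 1.5; h_6 = 2.5; x_7 = 2.5; y_7 = 3; z_7 = 2.5; h_7 = 1.5; x_8 = 6; y_8 = 3; z_8 = 0.5; r_8 = 0.5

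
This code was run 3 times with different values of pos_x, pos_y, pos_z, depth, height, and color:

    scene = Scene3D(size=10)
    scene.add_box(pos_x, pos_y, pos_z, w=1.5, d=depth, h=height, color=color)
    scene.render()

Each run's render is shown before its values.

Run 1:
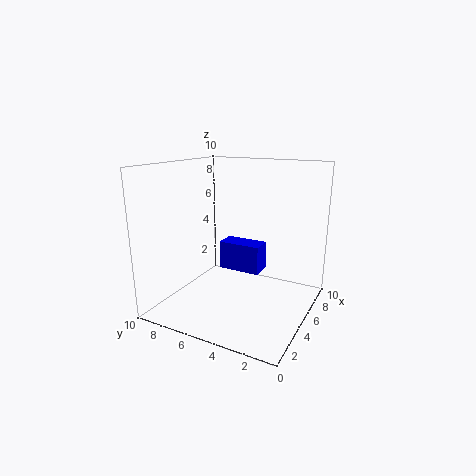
pos_x = 5, pos_y = 3.5, pos_z = 2.5, depth = 3, height = 2, color = 'blue'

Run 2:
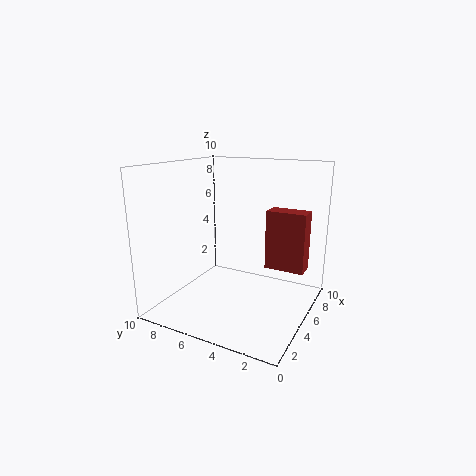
pos_x = 7.5, pos_y = 1, pos_z = 2, depth = 3, height = 4.5, color = 'brown'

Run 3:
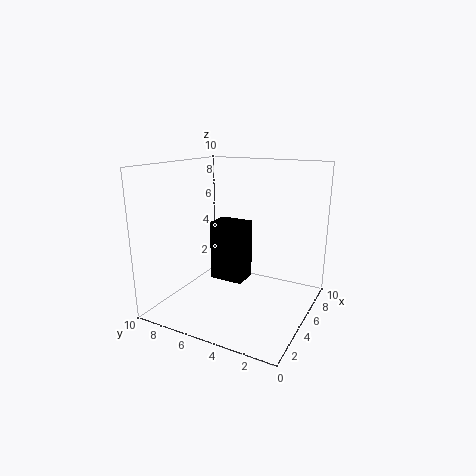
pos_x = 1.5, pos_y = 3, pos_z = 3.5, depth = 2, height = 3.5, color = 'black'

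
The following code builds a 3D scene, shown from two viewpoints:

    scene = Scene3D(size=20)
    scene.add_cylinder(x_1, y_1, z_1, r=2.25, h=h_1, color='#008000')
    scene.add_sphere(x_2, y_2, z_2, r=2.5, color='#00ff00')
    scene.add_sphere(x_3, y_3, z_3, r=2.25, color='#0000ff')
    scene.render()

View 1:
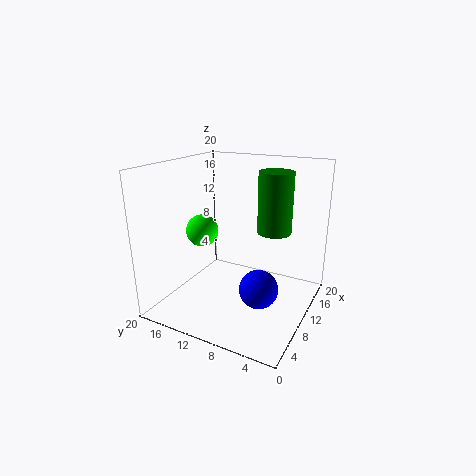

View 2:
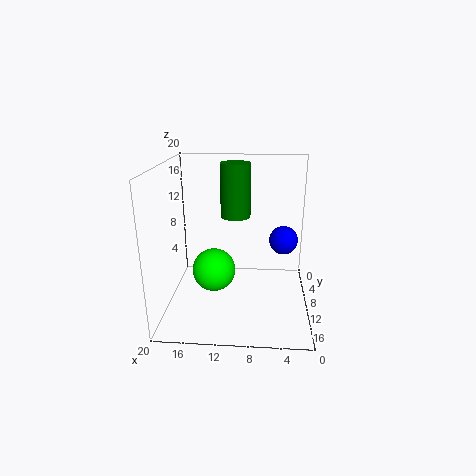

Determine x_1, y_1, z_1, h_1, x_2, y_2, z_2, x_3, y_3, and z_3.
x_1 = 10.75, y_1 = 5, z_1 = 11.5, h_1 = 8, x_2 = 12.25, y_2 = 17.5, z_2 = 9, x_3 = 3.25, y_3 = 3.75, z_3 = 7.25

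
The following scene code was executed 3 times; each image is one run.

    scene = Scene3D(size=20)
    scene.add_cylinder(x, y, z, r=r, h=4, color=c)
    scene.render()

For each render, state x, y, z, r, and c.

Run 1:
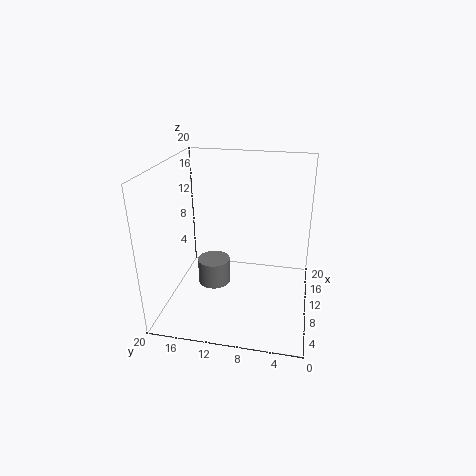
x = 13; y = 14.5; z = 0.5; r = 2.5; c = 'gray'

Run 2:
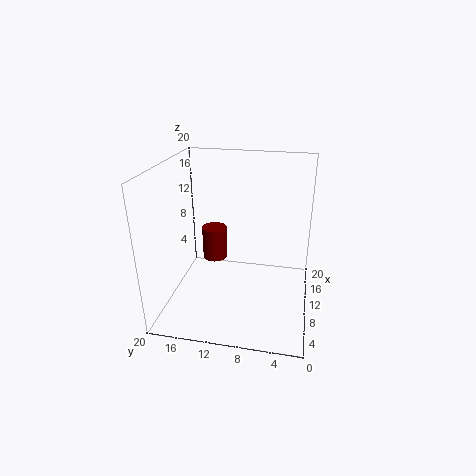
x = 5.5; y = 12; z = 9.5; r = 1.5; c = 'maroon'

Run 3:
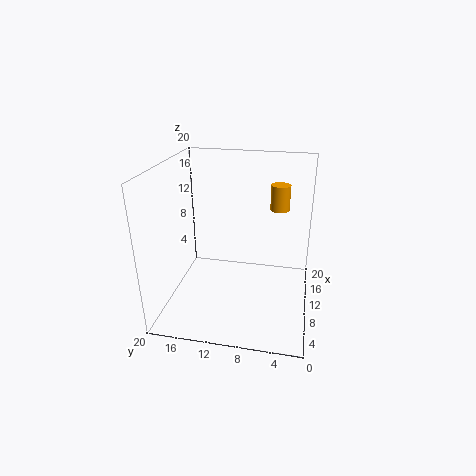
x = 18; y = 5; z = 11.5; r = 1.5; c = 'orange'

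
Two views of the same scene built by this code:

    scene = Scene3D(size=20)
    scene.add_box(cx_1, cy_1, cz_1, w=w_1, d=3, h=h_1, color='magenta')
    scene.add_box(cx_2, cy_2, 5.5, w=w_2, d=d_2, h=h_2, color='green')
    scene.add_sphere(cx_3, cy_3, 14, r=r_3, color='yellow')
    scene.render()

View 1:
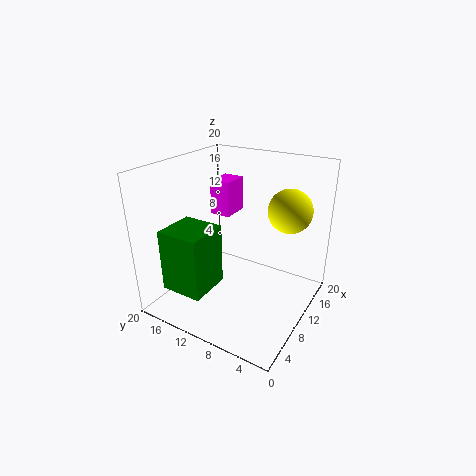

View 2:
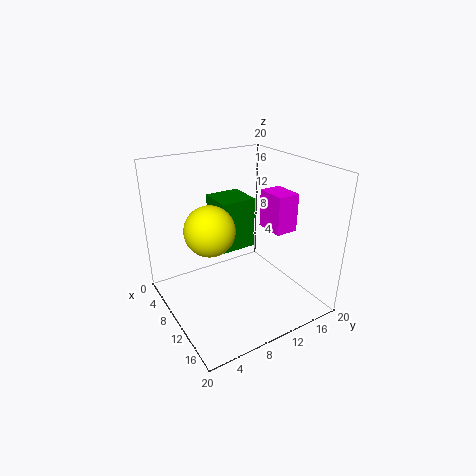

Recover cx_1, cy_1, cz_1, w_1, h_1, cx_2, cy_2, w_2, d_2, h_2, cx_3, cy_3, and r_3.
cx_1 = 11.5
cy_1 = 12.5
cz_1 = 12
w_1 = 4
h_1 = 5
cx_2 = 0.5
cy_2 = 10
w_2 = 5.5
d_2 = 5.5
h_2 = 8
cx_3 = 13.5
cy_3 = 4
r_3 = 3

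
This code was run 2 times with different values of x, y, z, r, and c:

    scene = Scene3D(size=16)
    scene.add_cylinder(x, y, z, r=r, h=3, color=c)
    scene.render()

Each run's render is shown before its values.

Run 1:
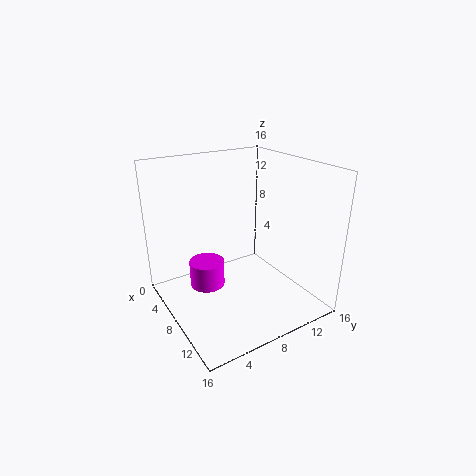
x = 6, y = 5, z = 2, r = 2, c = 'magenta'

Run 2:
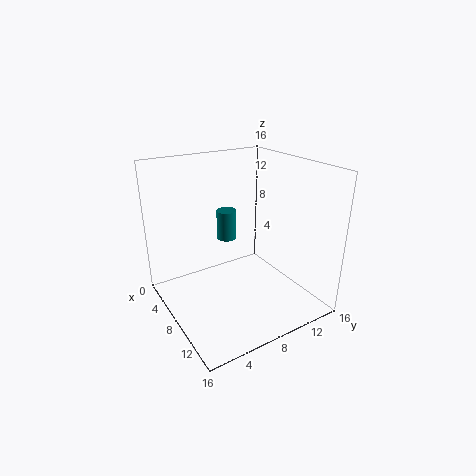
x = 9, y = 6, z = 9, r = 1, c = 'teal'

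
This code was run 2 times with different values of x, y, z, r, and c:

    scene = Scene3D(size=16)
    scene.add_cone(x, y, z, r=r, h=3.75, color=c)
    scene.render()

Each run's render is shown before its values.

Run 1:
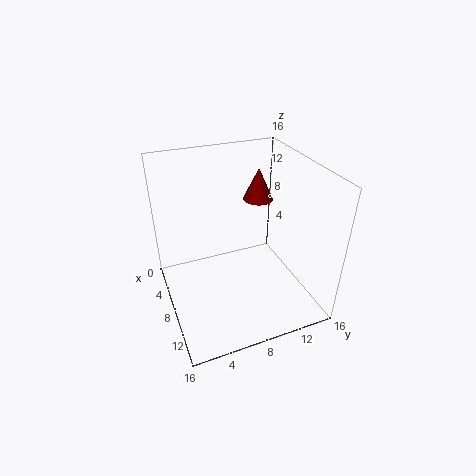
x = 5; y = 11.75; z = 10.75; r = 1.75; c = 'maroon'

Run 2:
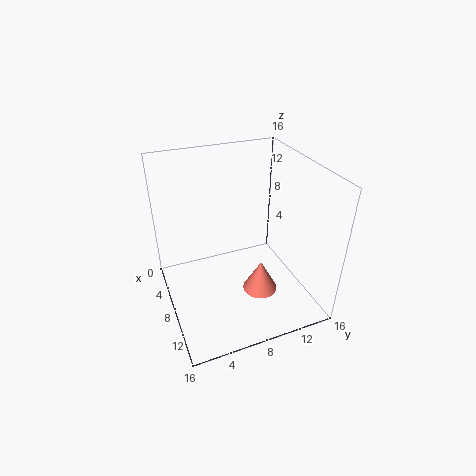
x = 9.5; y = 10.25; z = 1.25; r = 2; c = 'salmon'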